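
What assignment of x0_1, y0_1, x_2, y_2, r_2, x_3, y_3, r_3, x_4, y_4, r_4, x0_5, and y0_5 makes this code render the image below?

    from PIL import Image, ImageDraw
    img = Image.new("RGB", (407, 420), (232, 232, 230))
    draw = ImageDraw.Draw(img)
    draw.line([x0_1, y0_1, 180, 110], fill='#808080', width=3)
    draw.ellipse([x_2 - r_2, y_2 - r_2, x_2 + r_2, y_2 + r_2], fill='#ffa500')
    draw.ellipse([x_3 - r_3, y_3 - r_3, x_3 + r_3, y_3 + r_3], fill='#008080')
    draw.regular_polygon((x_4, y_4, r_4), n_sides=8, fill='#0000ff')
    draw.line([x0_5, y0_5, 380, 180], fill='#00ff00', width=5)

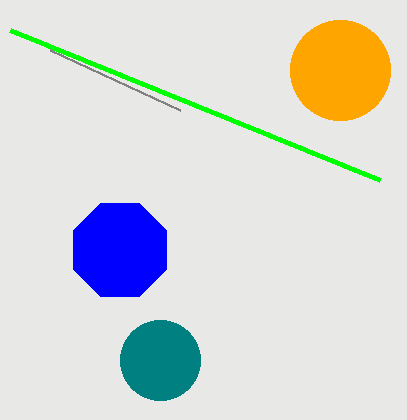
x0_1 = 50; y0_1 = 50; x_2 = 340; y_2 = 70; r_2 = 50; x_3 = 160; y_3 = 360; r_3 = 40; x_4 = 120; y_4 = 250; r_4 = 50; x0_5 = 10; y0_5 = 30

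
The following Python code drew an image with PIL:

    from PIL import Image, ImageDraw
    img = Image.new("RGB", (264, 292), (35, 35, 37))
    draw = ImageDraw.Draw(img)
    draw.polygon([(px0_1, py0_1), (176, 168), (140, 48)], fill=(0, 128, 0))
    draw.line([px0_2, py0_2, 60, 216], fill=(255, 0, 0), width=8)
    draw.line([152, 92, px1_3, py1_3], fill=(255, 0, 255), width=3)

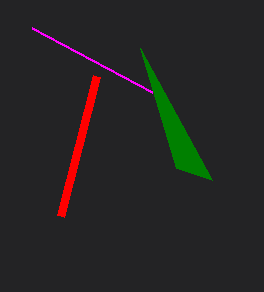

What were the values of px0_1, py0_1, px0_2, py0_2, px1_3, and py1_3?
px0_1 = 212; py0_1 = 180; px0_2 = 96; py0_2 = 76; px1_3 = 32; py1_3 = 28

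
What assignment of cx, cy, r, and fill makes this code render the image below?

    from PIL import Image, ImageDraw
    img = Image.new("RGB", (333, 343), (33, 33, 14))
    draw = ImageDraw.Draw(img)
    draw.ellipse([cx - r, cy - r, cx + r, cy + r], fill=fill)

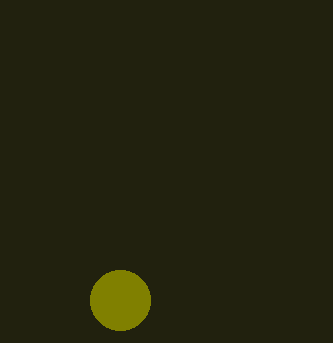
cx = 120; cy = 300; r = 30; fill = 'olive'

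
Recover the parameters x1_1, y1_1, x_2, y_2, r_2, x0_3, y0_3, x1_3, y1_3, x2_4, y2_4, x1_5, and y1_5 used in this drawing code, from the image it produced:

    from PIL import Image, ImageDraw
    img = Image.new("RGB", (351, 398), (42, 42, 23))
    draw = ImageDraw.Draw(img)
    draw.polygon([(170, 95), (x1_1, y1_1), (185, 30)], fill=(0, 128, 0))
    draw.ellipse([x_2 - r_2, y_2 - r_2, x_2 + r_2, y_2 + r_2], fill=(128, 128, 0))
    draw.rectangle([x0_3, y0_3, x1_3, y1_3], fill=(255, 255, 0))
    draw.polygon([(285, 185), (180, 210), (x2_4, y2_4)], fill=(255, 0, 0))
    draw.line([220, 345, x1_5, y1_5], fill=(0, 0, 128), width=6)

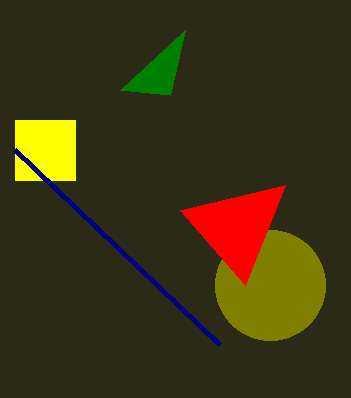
x1_1 = 120; y1_1 = 90; x_2 = 270; y_2 = 285; r_2 = 55; x0_3 = 15; y0_3 = 120; x1_3 = 75; y1_3 = 180; x2_4 = 245; y2_4 = 285; x1_5 = 15; y1_5 = 150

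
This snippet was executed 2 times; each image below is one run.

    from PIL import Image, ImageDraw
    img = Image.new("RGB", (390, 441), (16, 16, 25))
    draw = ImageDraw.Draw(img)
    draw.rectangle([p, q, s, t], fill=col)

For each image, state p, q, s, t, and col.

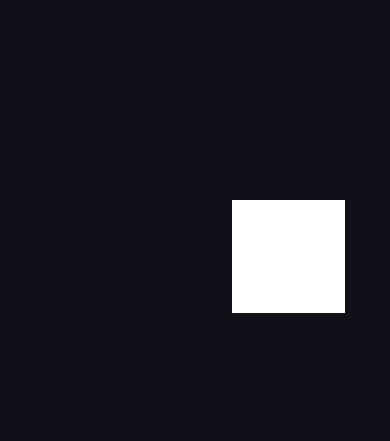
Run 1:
p = 232
q = 200
s = 344
t = 312
col = 'white'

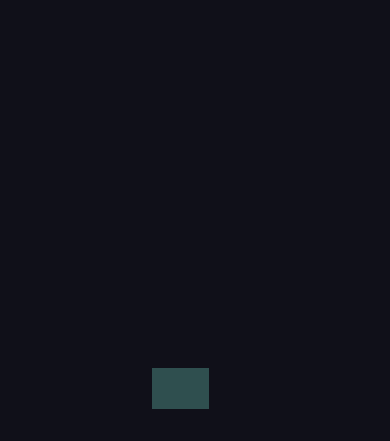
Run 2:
p = 152, q = 368, s = 208, t = 408, col = 'darkslategray'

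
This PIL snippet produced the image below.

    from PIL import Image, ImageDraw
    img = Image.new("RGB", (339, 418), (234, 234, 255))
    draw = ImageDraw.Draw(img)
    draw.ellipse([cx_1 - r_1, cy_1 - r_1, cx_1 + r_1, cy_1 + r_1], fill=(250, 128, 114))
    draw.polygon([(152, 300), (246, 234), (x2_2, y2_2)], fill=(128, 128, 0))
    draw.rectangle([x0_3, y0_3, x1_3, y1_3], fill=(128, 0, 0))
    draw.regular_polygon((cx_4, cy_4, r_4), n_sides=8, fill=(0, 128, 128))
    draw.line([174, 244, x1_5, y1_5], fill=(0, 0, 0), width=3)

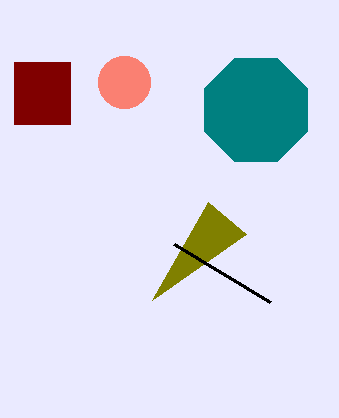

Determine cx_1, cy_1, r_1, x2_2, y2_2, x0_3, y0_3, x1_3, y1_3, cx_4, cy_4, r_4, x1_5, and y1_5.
cx_1 = 124; cy_1 = 82; r_1 = 26; x2_2 = 208; y2_2 = 202; x0_3 = 14; y0_3 = 62; x1_3 = 70; y1_3 = 124; cx_4 = 256; cy_4 = 110; r_4 = 56; x1_5 = 270; y1_5 = 302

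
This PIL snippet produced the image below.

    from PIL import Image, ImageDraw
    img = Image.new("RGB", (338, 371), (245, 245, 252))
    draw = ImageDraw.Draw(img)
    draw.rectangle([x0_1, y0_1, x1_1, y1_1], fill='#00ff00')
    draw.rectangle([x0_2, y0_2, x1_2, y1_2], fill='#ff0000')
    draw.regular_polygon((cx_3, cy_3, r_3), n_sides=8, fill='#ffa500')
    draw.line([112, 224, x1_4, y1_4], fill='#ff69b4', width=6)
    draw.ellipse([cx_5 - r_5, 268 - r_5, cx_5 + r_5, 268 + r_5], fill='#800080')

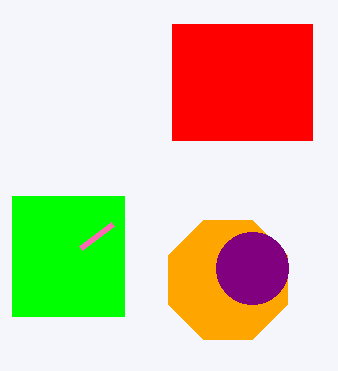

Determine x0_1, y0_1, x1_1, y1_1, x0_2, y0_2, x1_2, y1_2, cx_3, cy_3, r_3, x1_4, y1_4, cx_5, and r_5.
x0_1 = 12, y0_1 = 196, x1_1 = 124, y1_1 = 316, x0_2 = 172, y0_2 = 24, x1_2 = 312, y1_2 = 140, cx_3 = 228, cy_3 = 280, r_3 = 64, x1_4 = 80, y1_4 = 248, cx_5 = 252, r_5 = 36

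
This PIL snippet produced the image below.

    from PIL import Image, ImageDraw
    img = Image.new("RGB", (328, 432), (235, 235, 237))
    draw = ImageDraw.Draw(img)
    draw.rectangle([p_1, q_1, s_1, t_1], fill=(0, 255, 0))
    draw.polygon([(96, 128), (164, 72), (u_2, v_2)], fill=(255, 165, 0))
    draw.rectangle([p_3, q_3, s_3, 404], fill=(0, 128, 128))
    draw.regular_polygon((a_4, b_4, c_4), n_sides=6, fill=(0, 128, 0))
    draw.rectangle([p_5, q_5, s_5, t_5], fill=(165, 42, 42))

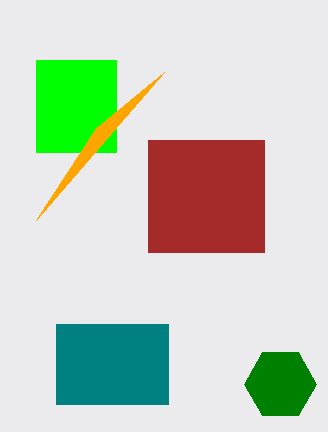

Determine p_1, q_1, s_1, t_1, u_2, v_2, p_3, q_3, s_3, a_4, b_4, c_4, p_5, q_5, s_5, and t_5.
p_1 = 36, q_1 = 60, s_1 = 116, t_1 = 152, u_2 = 36, v_2 = 220, p_3 = 56, q_3 = 324, s_3 = 168, a_4 = 280, b_4 = 384, c_4 = 36, p_5 = 148, q_5 = 140, s_5 = 264, t_5 = 252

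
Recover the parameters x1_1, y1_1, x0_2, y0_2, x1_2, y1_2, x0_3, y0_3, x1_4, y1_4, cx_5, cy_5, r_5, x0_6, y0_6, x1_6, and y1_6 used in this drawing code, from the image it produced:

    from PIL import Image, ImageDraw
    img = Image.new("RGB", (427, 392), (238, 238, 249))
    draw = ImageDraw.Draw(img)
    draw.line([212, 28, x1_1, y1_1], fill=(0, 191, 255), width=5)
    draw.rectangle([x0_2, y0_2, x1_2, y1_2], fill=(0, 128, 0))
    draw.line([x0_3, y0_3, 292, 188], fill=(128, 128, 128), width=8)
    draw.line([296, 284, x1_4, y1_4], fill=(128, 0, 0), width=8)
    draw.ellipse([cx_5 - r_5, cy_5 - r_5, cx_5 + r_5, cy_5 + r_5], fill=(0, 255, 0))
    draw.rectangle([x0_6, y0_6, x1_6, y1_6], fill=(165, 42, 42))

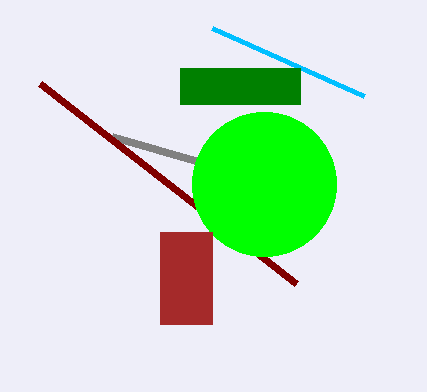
x1_1 = 364; y1_1 = 96; x0_2 = 180; y0_2 = 68; x1_2 = 300; y1_2 = 104; x0_3 = 112; y0_3 = 136; x1_4 = 40; y1_4 = 84; cx_5 = 264; cy_5 = 184; r_5 = 72; x0_6 = 160; y0_6 = 232; x1_6 = 212; y1_6 = 324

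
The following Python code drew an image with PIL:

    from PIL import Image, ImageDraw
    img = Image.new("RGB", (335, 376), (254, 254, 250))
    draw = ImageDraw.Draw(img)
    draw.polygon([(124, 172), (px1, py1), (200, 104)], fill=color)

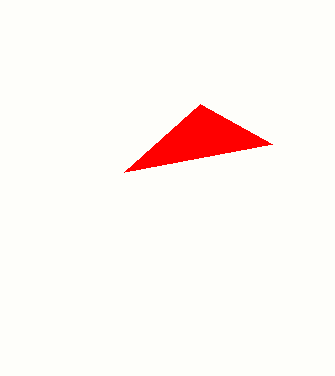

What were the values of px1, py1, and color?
px1 = 272
py1 = 144
color = 'red'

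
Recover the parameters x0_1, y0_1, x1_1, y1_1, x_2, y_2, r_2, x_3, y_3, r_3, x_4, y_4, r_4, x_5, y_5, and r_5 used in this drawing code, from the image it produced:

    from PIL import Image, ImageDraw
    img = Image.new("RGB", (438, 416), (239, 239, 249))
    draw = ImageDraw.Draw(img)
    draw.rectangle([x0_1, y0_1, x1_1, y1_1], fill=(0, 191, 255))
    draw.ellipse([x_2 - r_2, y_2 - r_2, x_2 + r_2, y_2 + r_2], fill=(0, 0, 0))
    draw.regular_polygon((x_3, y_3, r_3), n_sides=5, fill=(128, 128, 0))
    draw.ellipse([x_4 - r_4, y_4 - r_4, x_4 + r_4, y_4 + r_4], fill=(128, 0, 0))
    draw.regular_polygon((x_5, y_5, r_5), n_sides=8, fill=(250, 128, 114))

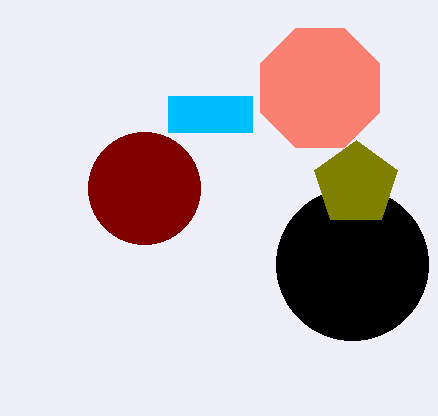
x0_1 = 168, y0_1 = 96, x1_1 = 252, y1_1 = 132, x_2 = 352, y_2 = 264, r_2 = 76, x_3 = 356, y_3 = 184, r_3 = 44, x_4 = 144, y_4 = 188, r_4 = 56, x_5 = 320, y_5 = 88, r_5 = 64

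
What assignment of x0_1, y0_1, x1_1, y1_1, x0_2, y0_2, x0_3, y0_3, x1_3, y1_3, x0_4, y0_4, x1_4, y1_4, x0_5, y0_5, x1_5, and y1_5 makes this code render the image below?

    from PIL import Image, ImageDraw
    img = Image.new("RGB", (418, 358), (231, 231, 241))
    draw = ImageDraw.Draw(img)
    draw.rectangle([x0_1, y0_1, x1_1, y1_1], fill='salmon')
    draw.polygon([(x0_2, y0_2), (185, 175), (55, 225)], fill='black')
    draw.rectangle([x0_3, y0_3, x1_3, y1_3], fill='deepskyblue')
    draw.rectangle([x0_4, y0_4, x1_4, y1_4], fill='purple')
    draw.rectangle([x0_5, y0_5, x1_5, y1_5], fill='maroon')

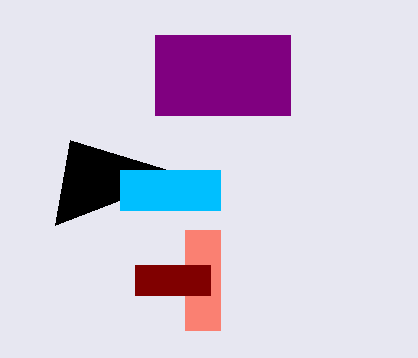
x0_1 = 185, y0_1 = 230, x1_1 = 220, y1_1 = 330, x0_2 = 70, y0_2 = 140, x0_3 = 120, y0_3 = 170, x1_3 = 220, y1_3 = 210, x0_4 = 155, y0_4 = 35, x1_4 = 290, y1_4 = 115, x0_5 = 135, y0_5 = 265, x1_5 = 210, y1_5 = 295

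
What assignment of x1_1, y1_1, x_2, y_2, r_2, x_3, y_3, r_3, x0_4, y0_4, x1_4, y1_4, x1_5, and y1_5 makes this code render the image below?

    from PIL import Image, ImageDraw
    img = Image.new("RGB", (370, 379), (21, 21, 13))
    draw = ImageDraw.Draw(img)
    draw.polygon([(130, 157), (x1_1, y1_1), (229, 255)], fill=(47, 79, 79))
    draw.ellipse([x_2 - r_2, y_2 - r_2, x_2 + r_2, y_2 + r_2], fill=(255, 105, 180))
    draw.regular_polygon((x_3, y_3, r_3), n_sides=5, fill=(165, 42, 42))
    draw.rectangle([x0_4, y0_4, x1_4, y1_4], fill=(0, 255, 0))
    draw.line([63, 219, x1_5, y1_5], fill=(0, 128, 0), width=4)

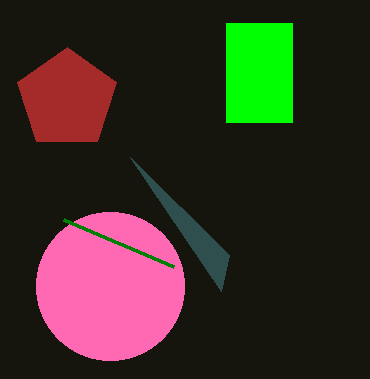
x1_1 = 221; y1_1 = 291; x_2 = 110; y_2 = 286; r_2 = 74; x_3 = 67; y_3 = 99; r_3 = 52; x0_4 = 226; y0_4 = 23; x1_4 = 292; y1_4 = 122; x1_5 = 173; y1_5 = 266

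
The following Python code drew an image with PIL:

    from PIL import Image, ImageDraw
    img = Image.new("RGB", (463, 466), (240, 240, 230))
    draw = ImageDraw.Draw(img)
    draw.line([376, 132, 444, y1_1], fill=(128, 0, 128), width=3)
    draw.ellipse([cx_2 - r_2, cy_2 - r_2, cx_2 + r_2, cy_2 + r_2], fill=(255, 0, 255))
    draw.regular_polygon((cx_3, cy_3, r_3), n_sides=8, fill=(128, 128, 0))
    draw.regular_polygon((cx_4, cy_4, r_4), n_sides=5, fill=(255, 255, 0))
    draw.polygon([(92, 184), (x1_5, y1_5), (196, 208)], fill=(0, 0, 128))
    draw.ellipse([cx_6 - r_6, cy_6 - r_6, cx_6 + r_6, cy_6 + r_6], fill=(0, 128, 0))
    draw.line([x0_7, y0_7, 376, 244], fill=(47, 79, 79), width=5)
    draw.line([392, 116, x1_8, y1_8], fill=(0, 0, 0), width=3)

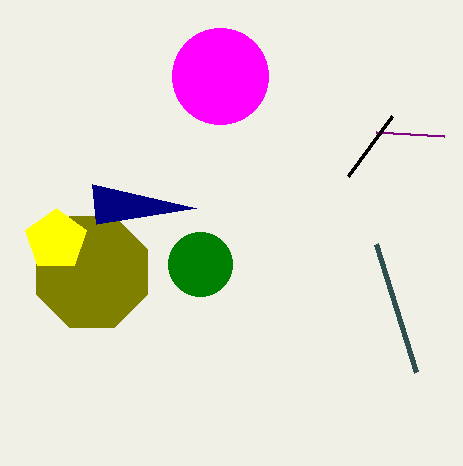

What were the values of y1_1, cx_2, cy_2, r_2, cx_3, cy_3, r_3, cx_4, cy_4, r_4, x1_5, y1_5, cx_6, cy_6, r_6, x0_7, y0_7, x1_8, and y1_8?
y1_1 = 136; cx_2 = 220; cy_2 = 76; r_2 = 48; cx_3 = 92; cy_3 = 272; r_3 = 60; cx_4 = 56; cy_4 = 240; r_4 = 32; x1_5 = 96; y1_5 = 224; cx_6 = 200; cy_6 = 264; r_6 = 32; x0_7 = 416; y0_7 = 372; x1_8 = 348; y1_8 = 176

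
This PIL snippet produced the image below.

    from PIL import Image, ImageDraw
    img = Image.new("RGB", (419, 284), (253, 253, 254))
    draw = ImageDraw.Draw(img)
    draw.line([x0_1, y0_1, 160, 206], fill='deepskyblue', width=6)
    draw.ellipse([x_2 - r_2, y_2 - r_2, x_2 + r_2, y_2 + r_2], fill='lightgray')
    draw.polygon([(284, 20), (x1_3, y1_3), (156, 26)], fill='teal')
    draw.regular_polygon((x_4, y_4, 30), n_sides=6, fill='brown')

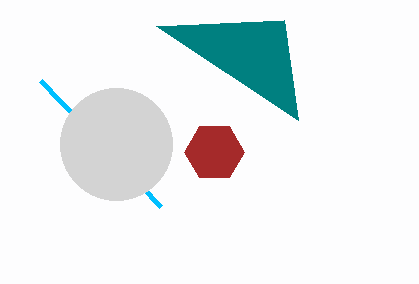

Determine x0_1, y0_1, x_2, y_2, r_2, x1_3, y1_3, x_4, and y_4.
x0_1 = 40, y0_1 = 80, x_2 = 116, y_2 = 144, r_2 = 56, x1_3 = 298, y1_3 = 120, x_4 = 214, y_4 = 152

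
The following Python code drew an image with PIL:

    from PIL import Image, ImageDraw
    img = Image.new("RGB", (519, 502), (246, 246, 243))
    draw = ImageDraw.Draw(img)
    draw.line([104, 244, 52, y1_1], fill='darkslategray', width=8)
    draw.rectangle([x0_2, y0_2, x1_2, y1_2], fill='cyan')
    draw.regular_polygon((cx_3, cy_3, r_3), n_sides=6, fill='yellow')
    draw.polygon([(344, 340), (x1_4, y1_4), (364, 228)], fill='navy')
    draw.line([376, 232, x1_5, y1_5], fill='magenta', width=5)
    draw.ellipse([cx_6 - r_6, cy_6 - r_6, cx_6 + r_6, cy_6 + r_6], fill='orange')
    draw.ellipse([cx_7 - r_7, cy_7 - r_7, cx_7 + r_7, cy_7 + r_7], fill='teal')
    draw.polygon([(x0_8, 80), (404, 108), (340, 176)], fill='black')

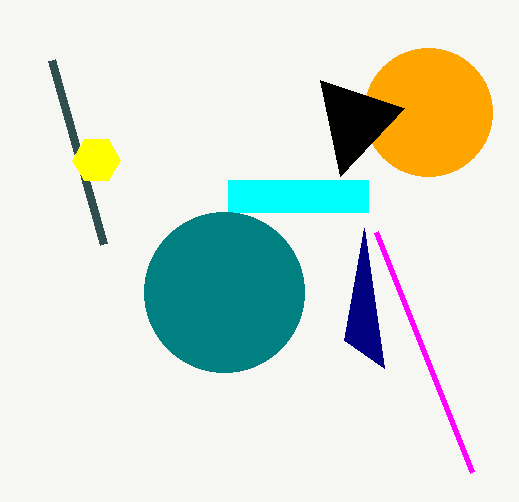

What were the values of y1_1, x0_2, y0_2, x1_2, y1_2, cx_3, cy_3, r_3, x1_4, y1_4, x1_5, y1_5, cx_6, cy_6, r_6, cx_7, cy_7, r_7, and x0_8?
y1_1 = 60, x0_2 = 228, y0_2 = 180, x1_2 = 368, y1_2 = 212, cx_3 = 96, cy_3 = 160, r_3 = 24, x1_4 = 384, y1_4 = 368, x1_5 = 472, y1_5 = 472, cx_6 = 428, cy_6 = 112, r_6 = 64, cx_7 = 224, cy_7 = 292, r_7 = 80, x0_8 = 320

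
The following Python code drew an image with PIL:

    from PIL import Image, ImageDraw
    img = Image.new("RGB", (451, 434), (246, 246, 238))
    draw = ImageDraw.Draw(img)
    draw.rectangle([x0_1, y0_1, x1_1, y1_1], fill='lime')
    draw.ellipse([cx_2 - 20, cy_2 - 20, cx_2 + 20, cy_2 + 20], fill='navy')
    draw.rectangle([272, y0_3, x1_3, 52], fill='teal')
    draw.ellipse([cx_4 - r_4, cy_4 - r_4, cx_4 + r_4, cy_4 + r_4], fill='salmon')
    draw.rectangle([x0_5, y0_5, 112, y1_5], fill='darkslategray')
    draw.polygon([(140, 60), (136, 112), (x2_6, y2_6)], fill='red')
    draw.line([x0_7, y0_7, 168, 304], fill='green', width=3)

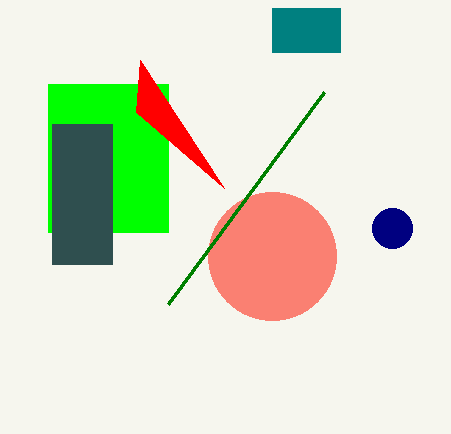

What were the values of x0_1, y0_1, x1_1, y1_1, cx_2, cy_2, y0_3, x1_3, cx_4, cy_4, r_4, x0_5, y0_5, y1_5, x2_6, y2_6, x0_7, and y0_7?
x0_1 = 48, y0_1 = 84, x1_1 = 168, y1_1 = 232, cx_2 = 392, cy_2 = 228, y0_3 = 8, x1_3 = 340, cx_4 = 272, cy_4 = 256, r_4 = 64, x0_5 = 52, y0_5 = 124, y1_5 = 264, x2_6 = 224, y2_6 = 188, x0_7 = 324, y0_7 = 92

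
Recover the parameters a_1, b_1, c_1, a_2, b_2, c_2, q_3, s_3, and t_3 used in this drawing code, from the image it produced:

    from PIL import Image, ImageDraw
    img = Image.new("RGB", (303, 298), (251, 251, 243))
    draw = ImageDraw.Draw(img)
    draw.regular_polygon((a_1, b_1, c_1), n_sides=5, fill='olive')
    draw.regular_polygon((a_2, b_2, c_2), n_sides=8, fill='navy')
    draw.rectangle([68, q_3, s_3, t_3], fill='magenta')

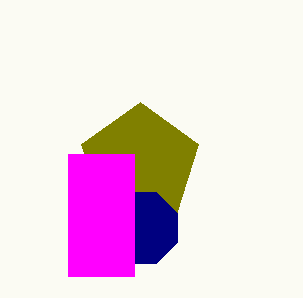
a_1 = 140, b_1 = 164, c_1 = 62, a_2 = 142, b_2 = 228, c_2 = 38, q_3 = 154, s_3 = 134, t_3 = 276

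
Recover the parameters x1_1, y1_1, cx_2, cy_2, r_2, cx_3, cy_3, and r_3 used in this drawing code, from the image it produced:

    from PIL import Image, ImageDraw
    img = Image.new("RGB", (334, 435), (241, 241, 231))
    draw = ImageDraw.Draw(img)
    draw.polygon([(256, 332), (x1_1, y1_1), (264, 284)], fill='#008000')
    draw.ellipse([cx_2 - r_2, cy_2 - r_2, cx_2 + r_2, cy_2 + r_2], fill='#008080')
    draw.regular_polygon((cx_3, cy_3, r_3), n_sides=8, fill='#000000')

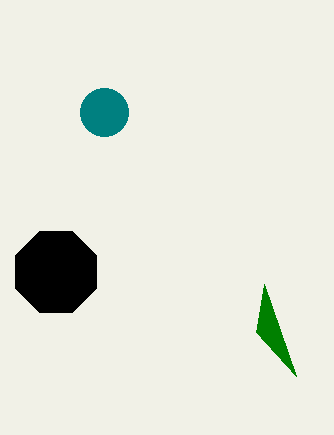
x1_1 = 296, y1_1 = 376, cx_2 = 104, cy_2 = 112, r_2 = 24, cx_3 = 56, cy_3 = 272, r_3 = 44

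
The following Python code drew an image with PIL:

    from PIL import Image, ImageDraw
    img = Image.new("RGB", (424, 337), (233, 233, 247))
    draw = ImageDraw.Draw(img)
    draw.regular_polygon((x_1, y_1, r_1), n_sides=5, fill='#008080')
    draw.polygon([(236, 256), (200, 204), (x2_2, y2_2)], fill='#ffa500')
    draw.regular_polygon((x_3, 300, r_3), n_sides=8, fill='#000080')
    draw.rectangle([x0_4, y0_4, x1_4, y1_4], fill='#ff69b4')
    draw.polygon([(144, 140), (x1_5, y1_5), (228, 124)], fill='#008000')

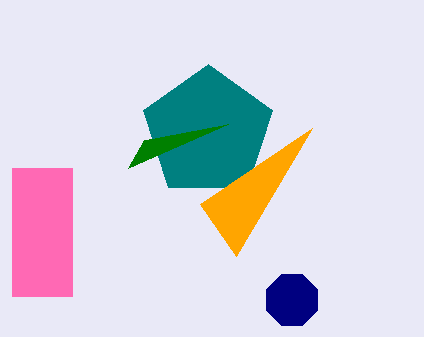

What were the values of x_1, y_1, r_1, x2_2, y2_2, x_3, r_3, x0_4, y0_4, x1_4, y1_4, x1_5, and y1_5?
x_1 = 208, y_1 = 132, r_1 = 68, x2_2 = 312, y2_2 = 128, x_3 = 292, r_3 = 28, x0_4 = 12, y0_4 = 168, x1_4 = 72, y1_4 = 296, x1_5 = 128, y1_5 = 168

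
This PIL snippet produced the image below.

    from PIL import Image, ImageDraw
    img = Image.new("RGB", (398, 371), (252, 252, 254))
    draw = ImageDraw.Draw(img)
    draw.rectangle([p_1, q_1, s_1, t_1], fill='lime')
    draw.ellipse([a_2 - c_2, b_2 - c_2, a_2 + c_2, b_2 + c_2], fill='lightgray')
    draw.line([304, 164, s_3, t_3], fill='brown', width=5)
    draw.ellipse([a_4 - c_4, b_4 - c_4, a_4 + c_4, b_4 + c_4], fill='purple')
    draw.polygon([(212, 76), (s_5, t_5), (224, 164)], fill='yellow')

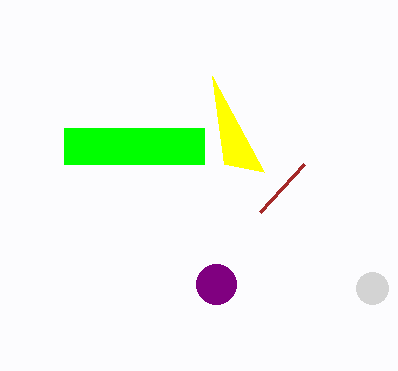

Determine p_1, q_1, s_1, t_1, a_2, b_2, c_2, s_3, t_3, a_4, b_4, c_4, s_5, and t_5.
p_1 = 64
q_1 = 128
s_1 = 204
t_1 = 164
a_2 = 372
b_2 = 288
c_2 = 16
s_3 = 260
t_3 = 212
a_4 = 216
b_4 = 284
c_4 = 20
s_5 = 264
t_5 = 172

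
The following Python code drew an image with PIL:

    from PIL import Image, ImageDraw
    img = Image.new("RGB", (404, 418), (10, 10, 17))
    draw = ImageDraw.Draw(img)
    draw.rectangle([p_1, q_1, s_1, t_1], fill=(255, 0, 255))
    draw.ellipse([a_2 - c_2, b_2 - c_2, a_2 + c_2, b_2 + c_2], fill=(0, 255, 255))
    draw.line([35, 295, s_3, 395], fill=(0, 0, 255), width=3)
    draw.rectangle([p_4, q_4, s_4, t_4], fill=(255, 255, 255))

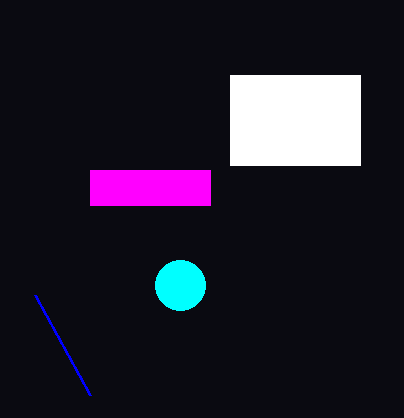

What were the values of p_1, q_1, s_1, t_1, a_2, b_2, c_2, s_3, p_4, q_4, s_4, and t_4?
p_1 = 90; q_1 = 170; s_1 = 210; t_1 = 205; a_2 = 180; b_2 = 285; c_2 = 25; s_3 = 90; p_4 = 230; q_4 = 75; s_4 = 360; t_4 = 165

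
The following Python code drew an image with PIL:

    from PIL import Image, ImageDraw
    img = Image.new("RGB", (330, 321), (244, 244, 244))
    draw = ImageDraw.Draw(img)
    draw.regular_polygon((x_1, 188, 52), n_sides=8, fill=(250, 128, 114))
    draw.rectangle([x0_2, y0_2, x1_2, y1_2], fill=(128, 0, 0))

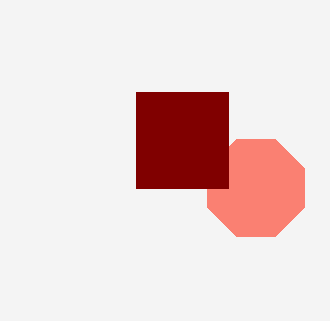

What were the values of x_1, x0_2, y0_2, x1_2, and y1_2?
x_1 = 256, x0_2 = 136, y0_2 = 92, x1_2 = 228, y1_2 = 188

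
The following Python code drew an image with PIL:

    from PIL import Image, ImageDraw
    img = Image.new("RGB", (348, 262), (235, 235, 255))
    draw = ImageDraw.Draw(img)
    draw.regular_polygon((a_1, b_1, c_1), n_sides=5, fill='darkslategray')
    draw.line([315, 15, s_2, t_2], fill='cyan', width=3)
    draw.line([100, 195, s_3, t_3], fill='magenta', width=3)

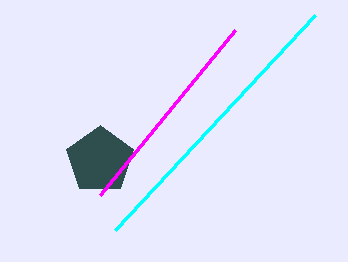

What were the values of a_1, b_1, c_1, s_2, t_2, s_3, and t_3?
a_1 = 100
b_1 = 160
c_1 = 35
s_2 = 115
t_2 = 230
s_3 = 235
t_3 = 30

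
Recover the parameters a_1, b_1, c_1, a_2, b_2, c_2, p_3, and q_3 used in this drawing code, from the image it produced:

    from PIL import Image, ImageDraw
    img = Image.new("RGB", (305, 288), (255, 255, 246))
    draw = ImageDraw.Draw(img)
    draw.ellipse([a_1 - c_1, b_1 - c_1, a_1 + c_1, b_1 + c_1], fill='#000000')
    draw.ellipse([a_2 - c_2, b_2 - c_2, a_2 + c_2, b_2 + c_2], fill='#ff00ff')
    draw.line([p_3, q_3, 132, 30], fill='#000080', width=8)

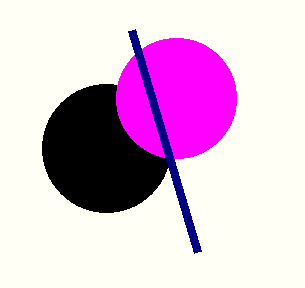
a_1 = 106, b_1 = 148, c_1 = 64, a_2 = 176, b_2 = 98, c_2 = 60, p_3 = 198, q_3 = 252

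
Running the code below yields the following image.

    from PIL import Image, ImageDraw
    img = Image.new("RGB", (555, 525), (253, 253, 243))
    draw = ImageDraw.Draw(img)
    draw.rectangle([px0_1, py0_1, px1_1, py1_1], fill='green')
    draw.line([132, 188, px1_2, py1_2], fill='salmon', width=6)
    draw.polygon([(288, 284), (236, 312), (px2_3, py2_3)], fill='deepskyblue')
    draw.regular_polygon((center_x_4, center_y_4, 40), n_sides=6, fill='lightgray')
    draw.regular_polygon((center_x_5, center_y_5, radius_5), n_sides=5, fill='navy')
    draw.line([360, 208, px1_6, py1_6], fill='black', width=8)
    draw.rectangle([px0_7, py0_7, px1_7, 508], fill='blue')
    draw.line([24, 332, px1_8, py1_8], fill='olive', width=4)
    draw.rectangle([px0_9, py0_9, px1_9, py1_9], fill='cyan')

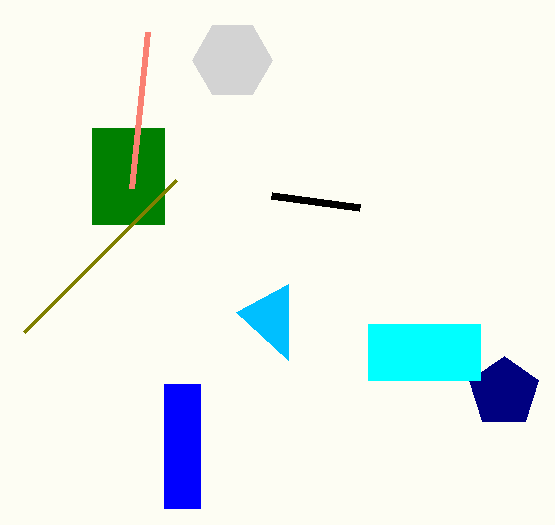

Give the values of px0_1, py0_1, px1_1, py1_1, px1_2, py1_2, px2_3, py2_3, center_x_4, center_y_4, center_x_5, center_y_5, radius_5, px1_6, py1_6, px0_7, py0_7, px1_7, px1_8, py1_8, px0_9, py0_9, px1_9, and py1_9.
px0_1 = 92; py0_1 = 128; px1_1 = 164; py1_1 = 224; px1_2 = 148; py1_2 = 32; px2_3 = 288; py2_3 = 360; center_x_4 = 232; center_y_4 = 60; center_x_5 = 504; center_y_5 = 392; radius_5 = 36; px1_6 = 272; py1_6 = 196; px0_7 = 164; py0_7 = 384; px1_7 = 200; px1_8 = 176; py1_8 = 180; px0_9 = 368; py0_9 = 324; px1_9 = 480; py1_9 = 380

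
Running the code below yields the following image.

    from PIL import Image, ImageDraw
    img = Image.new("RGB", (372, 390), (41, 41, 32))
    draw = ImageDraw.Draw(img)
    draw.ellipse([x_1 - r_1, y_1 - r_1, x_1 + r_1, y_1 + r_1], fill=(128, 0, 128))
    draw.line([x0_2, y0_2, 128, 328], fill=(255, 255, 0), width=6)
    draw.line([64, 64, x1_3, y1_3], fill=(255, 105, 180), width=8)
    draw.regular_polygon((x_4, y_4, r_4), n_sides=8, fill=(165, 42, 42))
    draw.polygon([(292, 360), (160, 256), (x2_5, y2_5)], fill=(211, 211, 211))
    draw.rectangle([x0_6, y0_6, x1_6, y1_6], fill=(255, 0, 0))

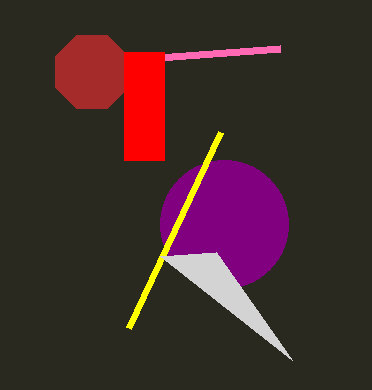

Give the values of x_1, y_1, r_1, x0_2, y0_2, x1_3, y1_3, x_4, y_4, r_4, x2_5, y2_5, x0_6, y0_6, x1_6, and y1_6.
x_1 = 224, y_1 = 224, r_1 = 64, x0_2 = 220, y0_2 = 132, x1_3 = 280, y1_3 = 48, x_4 = 92, y_4 = 72, r_4 = 40, x2_5 = 216, y2_5 = 252, x0_6 = 124, y0_6 = 52, x1_6 = 164, y1_6 = 160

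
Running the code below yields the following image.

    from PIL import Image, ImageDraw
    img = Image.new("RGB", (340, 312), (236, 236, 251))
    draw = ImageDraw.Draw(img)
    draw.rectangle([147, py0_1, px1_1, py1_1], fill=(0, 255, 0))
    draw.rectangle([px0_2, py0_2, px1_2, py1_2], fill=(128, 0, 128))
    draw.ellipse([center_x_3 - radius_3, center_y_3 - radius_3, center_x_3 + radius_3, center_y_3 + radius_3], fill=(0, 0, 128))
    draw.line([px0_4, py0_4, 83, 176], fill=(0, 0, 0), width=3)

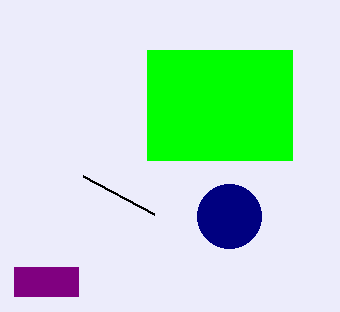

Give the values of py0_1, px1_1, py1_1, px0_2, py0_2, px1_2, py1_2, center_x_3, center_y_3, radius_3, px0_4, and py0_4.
py0_1 = 50
px1_1 = 292
py1_1 = 160
px0_2 = 14
py0_2 = 267
px1_2 = 78
py1_2 = 296
center_x_3 = 229
center_y_3 = 216
radius_3 = 32
px0_4 = 154
py0_4 = 214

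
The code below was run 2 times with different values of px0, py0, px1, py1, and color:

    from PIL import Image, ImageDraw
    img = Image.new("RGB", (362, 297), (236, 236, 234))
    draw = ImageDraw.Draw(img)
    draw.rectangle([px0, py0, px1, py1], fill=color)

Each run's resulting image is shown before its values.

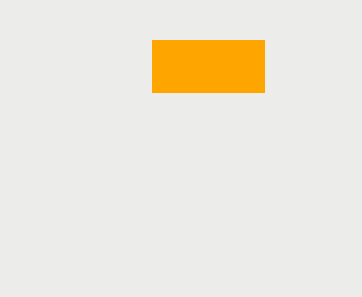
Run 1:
px0 = 152; py0 = 40; px1 = 264; py1 = 92; color = 'orange'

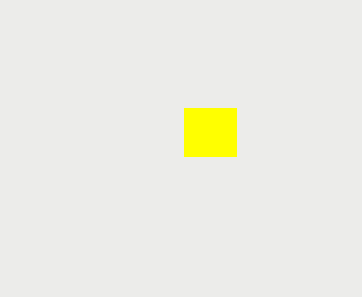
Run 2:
px0 = 184, py0 = 108, px1 = 236, py1 = 156, color = 'yellow'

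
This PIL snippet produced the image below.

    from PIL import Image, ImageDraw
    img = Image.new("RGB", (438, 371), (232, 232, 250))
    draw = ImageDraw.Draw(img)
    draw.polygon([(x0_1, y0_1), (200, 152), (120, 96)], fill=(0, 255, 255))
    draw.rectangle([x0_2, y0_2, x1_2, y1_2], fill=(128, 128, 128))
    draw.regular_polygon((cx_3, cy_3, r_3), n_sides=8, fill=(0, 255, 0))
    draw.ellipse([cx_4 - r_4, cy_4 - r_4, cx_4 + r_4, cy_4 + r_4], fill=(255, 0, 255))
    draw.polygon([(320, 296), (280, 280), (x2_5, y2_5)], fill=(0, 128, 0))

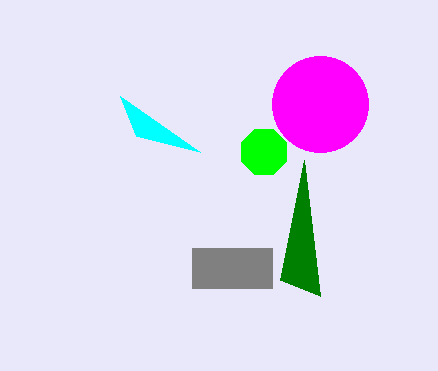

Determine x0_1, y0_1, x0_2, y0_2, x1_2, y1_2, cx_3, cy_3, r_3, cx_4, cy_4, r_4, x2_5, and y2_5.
x0_1 = 136
y0_1 = 136
x0_2 = 192
y0_2 = 248
x1_2 = 272
y1_2 = 288
cx_3 = 264
cy_3 = 152
r_3 = 24
cx_4 = 320
cy_4 = 104
r_4 = 48
x2_5 = 304
y2_5 = 160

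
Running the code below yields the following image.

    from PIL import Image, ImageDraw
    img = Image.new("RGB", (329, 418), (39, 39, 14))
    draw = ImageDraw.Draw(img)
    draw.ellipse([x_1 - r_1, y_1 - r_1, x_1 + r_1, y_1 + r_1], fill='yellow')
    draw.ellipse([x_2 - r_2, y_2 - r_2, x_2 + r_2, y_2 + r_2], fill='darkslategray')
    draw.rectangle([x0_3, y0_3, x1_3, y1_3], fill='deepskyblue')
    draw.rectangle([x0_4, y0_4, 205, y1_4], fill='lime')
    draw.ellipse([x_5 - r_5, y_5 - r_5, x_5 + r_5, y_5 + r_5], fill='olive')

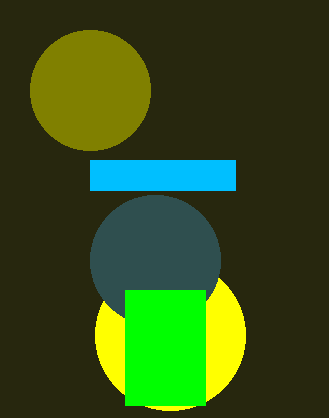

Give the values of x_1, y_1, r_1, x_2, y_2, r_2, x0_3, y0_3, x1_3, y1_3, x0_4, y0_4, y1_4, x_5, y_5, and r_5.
x_1 = 170
y_1 = 335
r_1 = 75
x_2 = 155
y_2 = 260
r_2 = 65
x0_3 = 90
y0_3 = 160
x1_3 = 235
y1_3 = 190
x0_4 = 125
y0_4 = 290
y1_4 = 405
x_5 = 90
y_5 = 90
r_5 = 60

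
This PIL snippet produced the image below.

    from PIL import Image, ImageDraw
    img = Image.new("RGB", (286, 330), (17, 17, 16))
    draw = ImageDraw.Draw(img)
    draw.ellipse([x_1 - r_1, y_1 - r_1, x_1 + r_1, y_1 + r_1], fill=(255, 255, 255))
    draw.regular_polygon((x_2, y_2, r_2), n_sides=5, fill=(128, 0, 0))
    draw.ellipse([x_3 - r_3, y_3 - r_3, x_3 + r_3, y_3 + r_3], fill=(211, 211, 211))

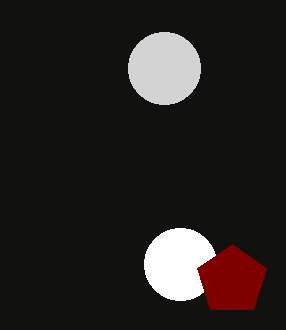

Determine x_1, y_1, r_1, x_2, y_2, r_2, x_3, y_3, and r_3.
x_1 = 180; y_1 = 264; r_1 = 36; x_2 = 232; y_2 = 280; r_2 = 36; x_3 = 164; y_3 = 68; r_3 = 36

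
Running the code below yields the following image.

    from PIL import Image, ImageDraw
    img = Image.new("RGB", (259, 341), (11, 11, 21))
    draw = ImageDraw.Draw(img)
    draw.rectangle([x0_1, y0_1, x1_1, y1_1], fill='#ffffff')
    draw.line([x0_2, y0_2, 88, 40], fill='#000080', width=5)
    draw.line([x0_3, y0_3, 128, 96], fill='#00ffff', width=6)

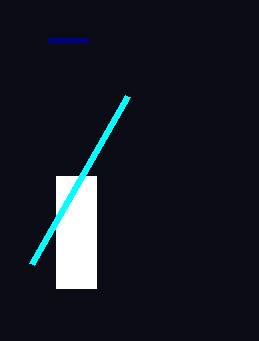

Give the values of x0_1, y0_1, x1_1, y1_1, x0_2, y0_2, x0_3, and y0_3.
x0_1 = 56; y0_1 = 176; x1_1 = 96; y1_1 = 288; x0_2 = 48; y0_2 = 40; x0_3 = 32; y0_3 = 264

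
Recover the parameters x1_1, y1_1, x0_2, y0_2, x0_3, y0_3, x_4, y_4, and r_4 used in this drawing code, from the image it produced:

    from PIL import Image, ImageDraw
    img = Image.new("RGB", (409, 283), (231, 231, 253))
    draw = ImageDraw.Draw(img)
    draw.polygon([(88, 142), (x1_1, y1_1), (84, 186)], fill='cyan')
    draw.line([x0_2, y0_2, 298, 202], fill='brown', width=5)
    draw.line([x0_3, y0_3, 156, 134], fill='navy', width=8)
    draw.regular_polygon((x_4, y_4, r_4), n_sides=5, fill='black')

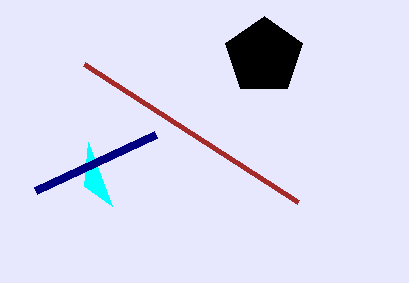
x1_1 = 112, y1_1 = 206, x0_2 = 84, y0_2 = 64, x0_3 = 36, y0_3 = 190, x_4 = 264, y_4 = 56, r_4 = 40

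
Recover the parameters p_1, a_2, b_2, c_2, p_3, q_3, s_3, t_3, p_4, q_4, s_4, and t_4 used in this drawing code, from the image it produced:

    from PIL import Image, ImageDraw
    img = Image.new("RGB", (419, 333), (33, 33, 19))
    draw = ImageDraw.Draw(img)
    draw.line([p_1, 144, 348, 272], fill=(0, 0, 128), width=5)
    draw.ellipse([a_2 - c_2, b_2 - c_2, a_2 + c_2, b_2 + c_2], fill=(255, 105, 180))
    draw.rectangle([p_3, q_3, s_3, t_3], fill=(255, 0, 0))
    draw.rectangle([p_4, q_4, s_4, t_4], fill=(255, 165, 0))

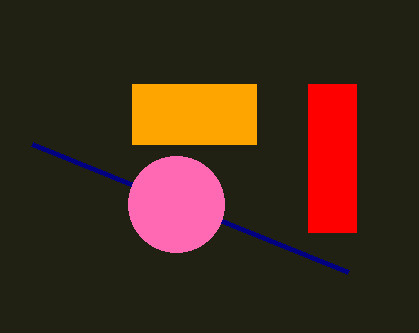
p_1 = 32, a_2 = 176, b_2 = 204, c_2 = 48, p_3 = 308, q_3 = 84, s_3 = 356, t_3 = 232, p_4 = 132, q_4 = 84, s_4 = 256, t_4 = 144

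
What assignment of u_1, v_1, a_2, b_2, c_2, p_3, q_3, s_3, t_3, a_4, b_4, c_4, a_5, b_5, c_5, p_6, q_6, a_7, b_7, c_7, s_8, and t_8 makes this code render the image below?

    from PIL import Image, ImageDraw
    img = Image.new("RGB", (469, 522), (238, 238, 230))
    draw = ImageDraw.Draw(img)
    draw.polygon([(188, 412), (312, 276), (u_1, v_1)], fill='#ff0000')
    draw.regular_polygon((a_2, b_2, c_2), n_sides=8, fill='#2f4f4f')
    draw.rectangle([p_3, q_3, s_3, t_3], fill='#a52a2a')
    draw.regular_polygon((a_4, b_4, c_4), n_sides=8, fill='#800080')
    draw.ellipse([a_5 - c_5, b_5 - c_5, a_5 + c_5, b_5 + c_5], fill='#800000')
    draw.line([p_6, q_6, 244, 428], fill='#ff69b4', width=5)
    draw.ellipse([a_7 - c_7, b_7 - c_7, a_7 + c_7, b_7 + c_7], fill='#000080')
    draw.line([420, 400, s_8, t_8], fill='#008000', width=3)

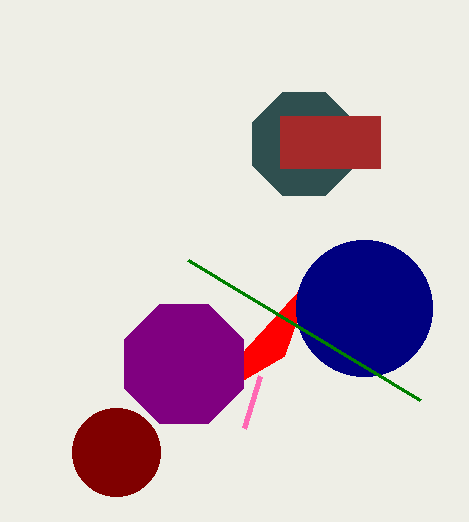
u_1 = 284; v_1 = 356; a_2 = 304; b_2 = 144; c_2 = 56; p_3 = 280; q_3 = 116; s_3 = 380; t_3 = 168; a_4 = 184; b_4 = 364; c_4 = 64; a_5 = 116; b_5 = 452; c_5 = 44; p_6 = 260; q_6 = 376; a_7 = 364; b_7 = 308; c_7 = 68; s_8 = 188; t_8 = 260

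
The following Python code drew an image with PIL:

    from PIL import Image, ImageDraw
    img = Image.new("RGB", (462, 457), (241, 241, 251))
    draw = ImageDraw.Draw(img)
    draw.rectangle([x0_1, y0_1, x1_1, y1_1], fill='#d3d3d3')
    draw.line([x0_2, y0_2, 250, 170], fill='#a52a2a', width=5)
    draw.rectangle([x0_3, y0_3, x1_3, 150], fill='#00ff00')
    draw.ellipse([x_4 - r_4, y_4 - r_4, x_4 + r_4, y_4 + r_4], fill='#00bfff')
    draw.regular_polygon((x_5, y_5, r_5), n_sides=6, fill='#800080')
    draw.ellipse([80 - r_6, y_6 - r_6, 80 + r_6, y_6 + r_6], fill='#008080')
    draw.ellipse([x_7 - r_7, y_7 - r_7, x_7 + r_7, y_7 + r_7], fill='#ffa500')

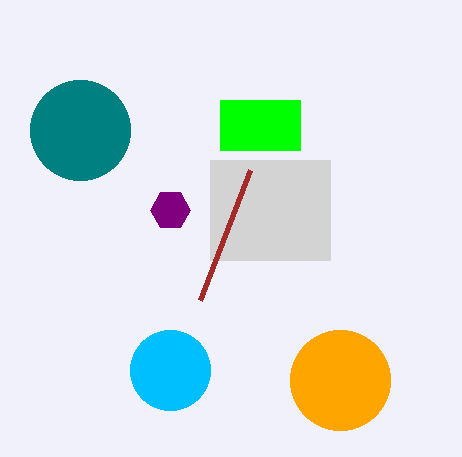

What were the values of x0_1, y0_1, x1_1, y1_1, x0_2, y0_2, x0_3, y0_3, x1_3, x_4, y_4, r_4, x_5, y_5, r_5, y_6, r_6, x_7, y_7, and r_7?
x0_1 = 210, y0_1 = 160, x1_1 = 330, y1_1 = 260, x0_2 = 200, y0_2 = 300, x0_3 = 220, y0_3 = 100, x1_3 = 300, x_4 = 170, y_4 = 370, r_4 = 40, x_5 = 170, y_5 = 210, r_5 = 20, y_6 = 130, r_6 = 50, x_7 = 340, y_7 = 380, r_7 = 50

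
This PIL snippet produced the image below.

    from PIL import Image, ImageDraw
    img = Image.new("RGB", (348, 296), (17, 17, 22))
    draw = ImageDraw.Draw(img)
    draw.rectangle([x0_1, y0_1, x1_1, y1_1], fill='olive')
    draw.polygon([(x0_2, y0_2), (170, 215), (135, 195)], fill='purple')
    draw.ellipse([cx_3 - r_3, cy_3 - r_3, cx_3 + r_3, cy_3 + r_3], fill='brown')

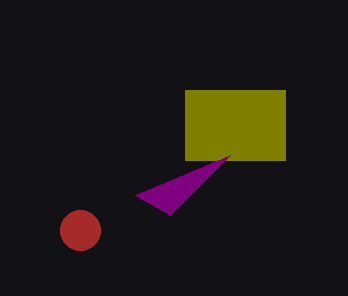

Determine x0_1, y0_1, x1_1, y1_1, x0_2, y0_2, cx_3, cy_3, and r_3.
x0_1 = 185; y0_1 = 90; x1_1 = 285; y1_1 = 160; x0_2 = 230; y0_2 = 155; cx_3 = 80; cy_3 = 230; r_3 = 20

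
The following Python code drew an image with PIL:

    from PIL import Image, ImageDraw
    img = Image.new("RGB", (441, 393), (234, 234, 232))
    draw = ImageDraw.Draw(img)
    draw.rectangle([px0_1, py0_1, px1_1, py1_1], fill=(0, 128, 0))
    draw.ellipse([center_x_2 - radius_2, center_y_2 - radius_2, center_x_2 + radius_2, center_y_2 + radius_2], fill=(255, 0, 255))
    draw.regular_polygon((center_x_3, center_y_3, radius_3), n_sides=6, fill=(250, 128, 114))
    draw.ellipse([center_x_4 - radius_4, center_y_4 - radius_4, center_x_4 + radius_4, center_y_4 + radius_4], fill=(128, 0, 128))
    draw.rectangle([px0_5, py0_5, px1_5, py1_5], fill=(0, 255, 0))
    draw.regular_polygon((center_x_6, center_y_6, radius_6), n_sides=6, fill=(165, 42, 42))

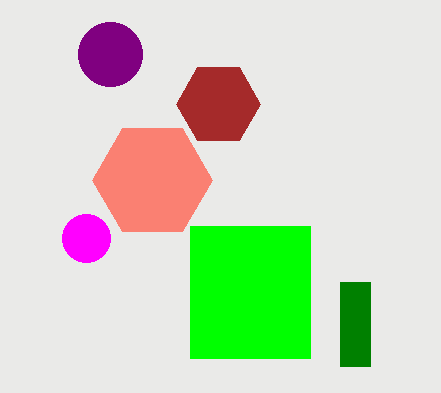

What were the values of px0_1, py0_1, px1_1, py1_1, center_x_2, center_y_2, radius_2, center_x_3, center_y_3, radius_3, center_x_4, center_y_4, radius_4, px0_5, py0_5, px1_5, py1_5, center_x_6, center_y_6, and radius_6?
px0_1 = 340, py0_1 = 282, px1_1 = 370, py1_1 = 366, center_x_2 = 86, center_y_2 = 238, radius_2 = 24, center_x_3 = 152, center_y_3 = 180, radius_3 = 60, center_x_4 = 110, center_y_4 = 54, radius_4 = 32, px0_5 = 190, py0_5 = 226, px1_5 = 310, py1_5 = 358, center_x_6 = 218, center_y_6 = 104, radius_6 = 42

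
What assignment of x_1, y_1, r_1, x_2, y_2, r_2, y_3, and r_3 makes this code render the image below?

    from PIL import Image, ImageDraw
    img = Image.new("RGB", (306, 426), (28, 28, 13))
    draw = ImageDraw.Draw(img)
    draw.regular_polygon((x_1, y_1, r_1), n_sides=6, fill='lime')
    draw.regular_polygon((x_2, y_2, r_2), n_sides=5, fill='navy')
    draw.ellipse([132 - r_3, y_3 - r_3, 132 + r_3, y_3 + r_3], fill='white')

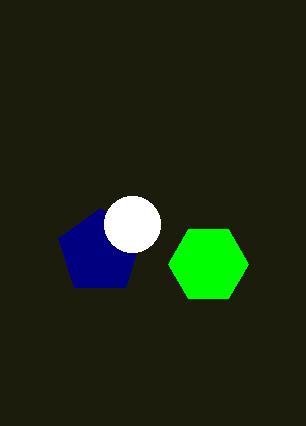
x_1 = 208
y_1 = 264
r_1 = 40
x_2 = 100
y_2 = 252
r_2 = 44
y_3 = 224
r_3 = 28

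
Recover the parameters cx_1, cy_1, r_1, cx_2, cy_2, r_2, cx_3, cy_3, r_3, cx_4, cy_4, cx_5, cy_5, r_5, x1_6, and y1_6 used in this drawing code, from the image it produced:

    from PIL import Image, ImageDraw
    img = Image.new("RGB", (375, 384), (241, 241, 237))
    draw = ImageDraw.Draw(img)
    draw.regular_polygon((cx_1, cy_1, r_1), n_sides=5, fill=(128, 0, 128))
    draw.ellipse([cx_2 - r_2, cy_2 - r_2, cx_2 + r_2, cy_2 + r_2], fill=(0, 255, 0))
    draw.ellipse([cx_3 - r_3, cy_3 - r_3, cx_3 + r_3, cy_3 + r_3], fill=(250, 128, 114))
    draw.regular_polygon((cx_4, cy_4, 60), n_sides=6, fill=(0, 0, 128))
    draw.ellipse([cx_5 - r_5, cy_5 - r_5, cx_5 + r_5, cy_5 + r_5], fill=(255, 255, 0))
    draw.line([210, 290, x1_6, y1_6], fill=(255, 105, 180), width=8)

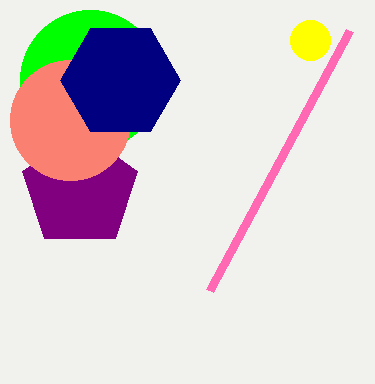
cx_1 = 80; cy_1 = 190; r_1 = 60; cx_2 = 90; cy_2 = 80; r_2 = 70; cx_3 = 70; cy_3 = 120; r_3 = 60; cx_4 = 120; cy_4 = 80; cx_5 = 310; cy_5 = 40; r_5 = 20; x1_6 = 350; y1_6 = 30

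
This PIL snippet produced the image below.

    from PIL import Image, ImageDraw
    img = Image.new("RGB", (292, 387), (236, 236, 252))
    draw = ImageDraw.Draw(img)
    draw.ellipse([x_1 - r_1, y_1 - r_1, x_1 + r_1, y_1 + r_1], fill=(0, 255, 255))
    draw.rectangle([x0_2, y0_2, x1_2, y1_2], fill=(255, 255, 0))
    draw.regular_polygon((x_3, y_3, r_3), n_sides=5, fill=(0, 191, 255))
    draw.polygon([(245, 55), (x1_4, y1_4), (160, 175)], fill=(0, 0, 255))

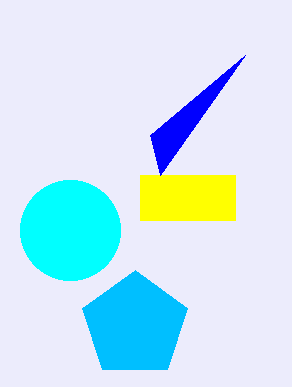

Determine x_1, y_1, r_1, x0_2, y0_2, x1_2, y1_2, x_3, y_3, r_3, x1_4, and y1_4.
x_1 = 70; y_1 = 230; r_1 = 50; x0_2 = 140; y0_2 = 175; x1_2 = 235; y1_2 = 220; x_3 = 135; y_3 = 325; r_3 = 55; x1_4 = 150; y1_4 = 135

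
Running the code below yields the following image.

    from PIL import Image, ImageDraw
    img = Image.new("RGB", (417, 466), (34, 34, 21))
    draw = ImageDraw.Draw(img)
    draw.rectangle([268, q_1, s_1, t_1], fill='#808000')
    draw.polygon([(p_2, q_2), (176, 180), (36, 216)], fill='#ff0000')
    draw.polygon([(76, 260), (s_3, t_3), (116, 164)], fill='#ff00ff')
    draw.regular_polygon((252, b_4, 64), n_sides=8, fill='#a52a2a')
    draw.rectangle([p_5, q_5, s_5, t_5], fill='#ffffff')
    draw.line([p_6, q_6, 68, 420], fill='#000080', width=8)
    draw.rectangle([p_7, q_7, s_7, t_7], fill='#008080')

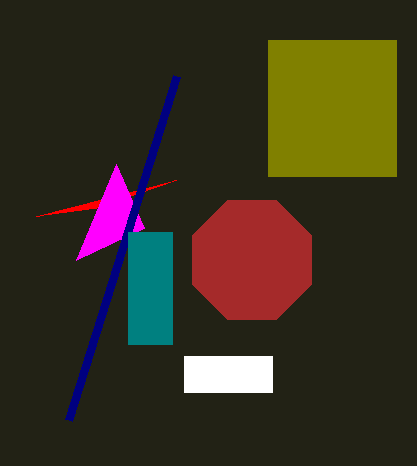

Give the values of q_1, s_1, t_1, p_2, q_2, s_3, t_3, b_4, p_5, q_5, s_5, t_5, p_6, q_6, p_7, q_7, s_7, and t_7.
q_1 = 40; s_1 = 396; t_1 = 176; p_2 = 96; q_2 = 208; s_3 = 144; t_3 = 228; b_4 = 260; p_5 = 184; q_5 = 356; s_5 = 272; t_5 = 392; p_6 = 176; q_6 = 76; p_7 = 128; q_7 = 232; s_7 = 172; t_7 = 344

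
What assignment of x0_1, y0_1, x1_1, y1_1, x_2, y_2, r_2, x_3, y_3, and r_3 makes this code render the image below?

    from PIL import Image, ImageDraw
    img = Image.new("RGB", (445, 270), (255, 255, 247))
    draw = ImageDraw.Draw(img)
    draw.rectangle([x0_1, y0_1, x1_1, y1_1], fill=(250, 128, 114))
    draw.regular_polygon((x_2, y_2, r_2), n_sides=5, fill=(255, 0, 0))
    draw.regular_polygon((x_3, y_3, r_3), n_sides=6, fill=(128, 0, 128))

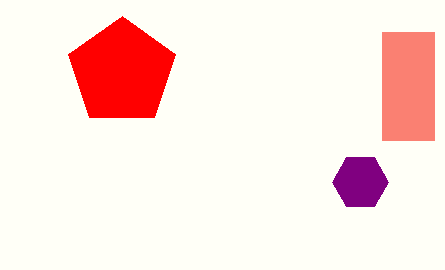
x0_1 = 382, y0_1 = 32, x1_1 = 434, y1_1 = 140, x_2 = 122, y_2 = 72, r_2 = 56, x_3 = 360, y_3 = 182, r_3 = 28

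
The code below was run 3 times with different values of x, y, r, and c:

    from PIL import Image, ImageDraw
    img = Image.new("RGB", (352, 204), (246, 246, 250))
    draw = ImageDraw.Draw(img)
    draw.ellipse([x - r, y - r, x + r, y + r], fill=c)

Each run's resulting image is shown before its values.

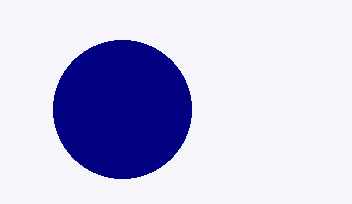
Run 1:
x = 122
y = 109
r = 69
c = 'navy'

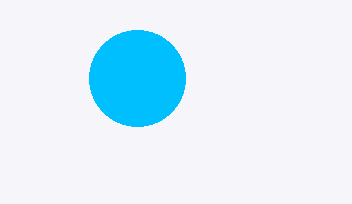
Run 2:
x = 137; y = 78; r = 48; c = 'deepskyblue'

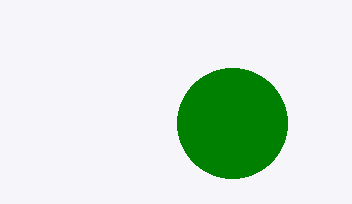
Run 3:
x = 232; y = 123; r = 55; c = 'green'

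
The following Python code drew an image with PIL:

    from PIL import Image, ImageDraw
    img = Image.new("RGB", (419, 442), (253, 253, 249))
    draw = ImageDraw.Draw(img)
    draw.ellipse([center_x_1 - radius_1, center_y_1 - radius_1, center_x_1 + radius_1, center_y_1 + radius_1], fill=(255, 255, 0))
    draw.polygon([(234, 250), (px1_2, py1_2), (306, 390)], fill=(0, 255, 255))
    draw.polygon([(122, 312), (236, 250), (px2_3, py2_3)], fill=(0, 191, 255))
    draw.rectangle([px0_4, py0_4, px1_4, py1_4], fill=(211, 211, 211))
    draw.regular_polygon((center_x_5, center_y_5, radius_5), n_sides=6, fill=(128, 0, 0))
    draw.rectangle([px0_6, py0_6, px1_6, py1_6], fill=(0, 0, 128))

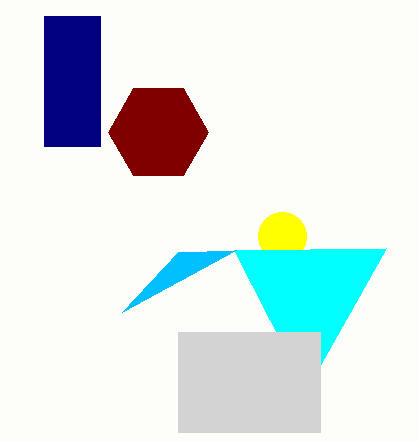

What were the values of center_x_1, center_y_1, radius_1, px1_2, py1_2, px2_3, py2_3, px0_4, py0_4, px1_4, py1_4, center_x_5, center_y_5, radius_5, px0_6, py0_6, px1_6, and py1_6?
center_x_1 = 282, center_y_1 = 236, radius_1 = 24, px1_2 = 386, py1_2 = 248, px2_3 = 178, py2_3 = 252, px0_4 = 178, py0_4 = 332, px1_4 = 320, py1_4 = 432, center_x_5 = 158, center_y_5 = 132, radius_5 = 50, px0_6 = 44, py0_6 = 16, px1_6 = 100, py1_6 = 146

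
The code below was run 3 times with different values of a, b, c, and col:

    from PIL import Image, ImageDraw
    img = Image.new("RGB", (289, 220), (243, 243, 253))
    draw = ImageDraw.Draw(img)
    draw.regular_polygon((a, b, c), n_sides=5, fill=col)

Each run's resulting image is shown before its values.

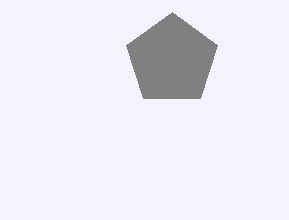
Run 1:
a = 172, b = 60, c = 48, col = 'gray'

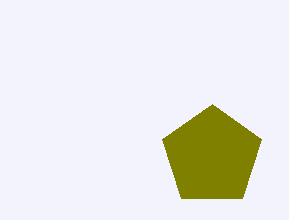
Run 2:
a = 212
b = 156
c = 52
col = 'olive'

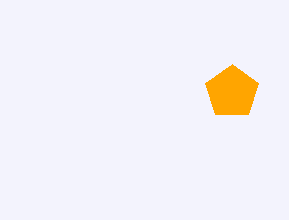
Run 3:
a = 232; b = 92; c = 28; col = 'orange'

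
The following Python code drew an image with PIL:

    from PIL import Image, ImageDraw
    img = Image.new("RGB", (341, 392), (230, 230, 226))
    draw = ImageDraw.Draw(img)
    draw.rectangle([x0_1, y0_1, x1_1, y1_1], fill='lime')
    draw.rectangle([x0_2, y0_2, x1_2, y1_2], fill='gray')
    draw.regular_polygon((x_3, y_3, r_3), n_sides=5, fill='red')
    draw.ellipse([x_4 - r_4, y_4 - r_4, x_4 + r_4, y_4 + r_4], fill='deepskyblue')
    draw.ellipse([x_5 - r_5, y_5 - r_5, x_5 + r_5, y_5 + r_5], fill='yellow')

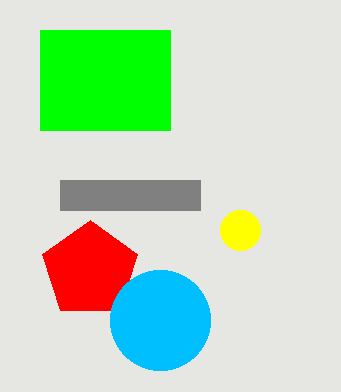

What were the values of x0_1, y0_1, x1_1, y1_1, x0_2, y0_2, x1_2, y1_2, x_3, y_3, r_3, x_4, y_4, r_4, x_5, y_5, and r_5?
x0_1 = 40; y0_1 = 30; x1_1 = 170; y1_1 = 130; x0_2 = 60; y0_2 = 180; x1_2 = 200; y1_2 = 210; x_3 = 90; y_3 = 270; r_3 = 50; x_4 = 160; y_4 = 320; r_4 = 50; x_5 = 240; y_5 = 230; r_5 = 20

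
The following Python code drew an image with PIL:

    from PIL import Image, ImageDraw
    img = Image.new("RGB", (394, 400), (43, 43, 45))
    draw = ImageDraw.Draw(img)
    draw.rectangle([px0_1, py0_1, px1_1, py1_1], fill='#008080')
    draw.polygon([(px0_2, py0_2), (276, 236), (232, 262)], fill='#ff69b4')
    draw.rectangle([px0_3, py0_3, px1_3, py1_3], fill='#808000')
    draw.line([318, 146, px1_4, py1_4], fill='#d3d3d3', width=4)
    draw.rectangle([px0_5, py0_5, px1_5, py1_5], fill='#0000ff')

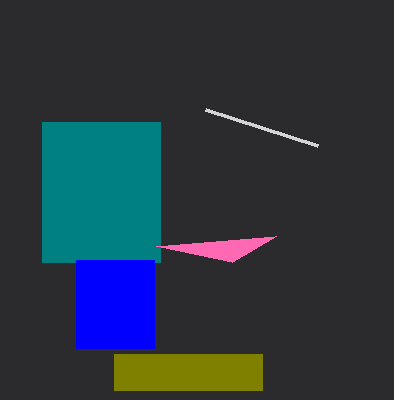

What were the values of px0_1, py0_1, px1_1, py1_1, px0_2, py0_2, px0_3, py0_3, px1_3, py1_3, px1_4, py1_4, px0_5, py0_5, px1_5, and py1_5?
px0_1 = 42
py0_1 = 122
px1_1 = 160
py1_1 = 262
px0_2 = 156
py0_2 = 246
px0_3 = 114
py0_3 = 354
px1_3 = 262
py1_3 = 390
px1_4 = 206
py1_4 = 110
px0_5 = 76
py0_5 = 260
px1_5 = 154
py1_5 = 348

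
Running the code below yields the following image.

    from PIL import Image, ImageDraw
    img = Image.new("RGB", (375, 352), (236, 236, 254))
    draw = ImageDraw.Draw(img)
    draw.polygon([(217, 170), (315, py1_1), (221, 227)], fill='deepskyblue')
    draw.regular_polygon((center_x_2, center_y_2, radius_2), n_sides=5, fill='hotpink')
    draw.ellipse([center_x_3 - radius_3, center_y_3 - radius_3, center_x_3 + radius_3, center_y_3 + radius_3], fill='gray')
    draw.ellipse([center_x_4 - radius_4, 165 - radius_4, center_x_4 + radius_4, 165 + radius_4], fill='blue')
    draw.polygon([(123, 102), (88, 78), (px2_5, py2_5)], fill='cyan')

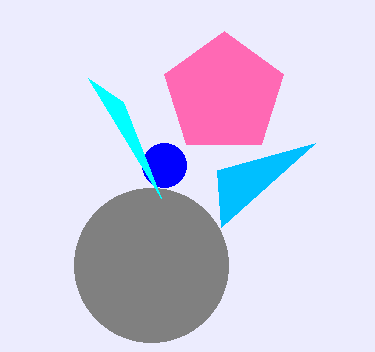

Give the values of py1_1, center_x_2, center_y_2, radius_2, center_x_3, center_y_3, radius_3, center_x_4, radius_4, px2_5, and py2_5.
py1_1 = 143, center_x_2 = 224, center_y_2 = 94, radius_2 = 63, center_x_3 = 151, center_y_3 = 265, radius_3 = 77, center_x_4 = 164, radius_4 = 22, px2_5 = 161, py2_5 = 198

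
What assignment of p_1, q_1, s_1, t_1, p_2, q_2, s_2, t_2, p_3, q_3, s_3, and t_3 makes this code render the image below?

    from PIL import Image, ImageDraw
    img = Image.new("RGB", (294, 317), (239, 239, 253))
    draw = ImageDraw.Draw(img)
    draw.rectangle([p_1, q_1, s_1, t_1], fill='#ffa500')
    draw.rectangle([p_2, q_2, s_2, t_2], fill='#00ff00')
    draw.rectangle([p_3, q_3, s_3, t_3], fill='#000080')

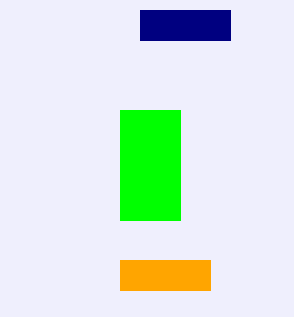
p_1 = 120
q_1 = 260
s_1 = 210
t_1 = 290
p_2 = 120
q_2 = 110
s_2 = 180
t_2 = 220
p_3 = 140
q_3 = 10
s_3 = 230
t_3 = 40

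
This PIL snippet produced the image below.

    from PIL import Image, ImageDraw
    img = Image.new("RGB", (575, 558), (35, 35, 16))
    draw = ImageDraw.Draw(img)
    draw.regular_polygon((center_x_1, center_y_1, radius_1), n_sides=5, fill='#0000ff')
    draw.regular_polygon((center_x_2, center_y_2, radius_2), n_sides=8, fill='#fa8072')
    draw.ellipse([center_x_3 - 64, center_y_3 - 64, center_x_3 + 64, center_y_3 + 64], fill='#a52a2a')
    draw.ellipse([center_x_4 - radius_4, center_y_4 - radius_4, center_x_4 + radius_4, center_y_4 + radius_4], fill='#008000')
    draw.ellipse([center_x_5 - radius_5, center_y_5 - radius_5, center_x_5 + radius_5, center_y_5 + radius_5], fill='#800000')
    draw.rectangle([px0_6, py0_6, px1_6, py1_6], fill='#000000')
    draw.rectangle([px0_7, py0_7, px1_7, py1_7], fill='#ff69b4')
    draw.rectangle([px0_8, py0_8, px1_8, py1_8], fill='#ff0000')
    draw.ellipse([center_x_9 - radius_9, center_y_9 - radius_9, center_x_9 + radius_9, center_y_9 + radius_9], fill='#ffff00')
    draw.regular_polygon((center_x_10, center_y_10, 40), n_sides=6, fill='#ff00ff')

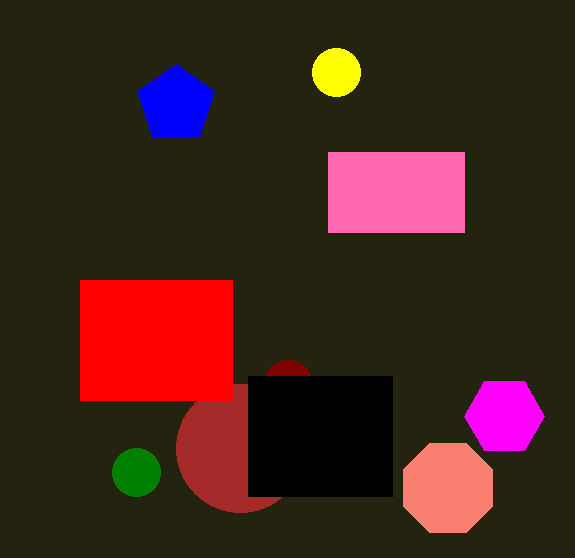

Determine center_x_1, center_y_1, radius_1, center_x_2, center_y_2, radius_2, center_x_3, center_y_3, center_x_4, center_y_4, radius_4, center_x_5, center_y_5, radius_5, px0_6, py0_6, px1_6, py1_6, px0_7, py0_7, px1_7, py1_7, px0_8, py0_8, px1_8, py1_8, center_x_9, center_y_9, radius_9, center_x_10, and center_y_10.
center_x_1 = 176
center_y_1 = 104
radius_1 = 40
center_x_2 = 448
center_y_2 = 488
radius_2 = 48
center_x_3 = 240
center_y_3 = 448
center_x_4 = 136
center_y_4 = 472
radius_4 = 24
center_x_5 = 288
center_y_5 = 384
radius_5 = 24
px0_6 = 248
py0_6 = 376
px1_6 = 392
py1_6 = 496
px0_7 = 328
py0_7 = 152
px1_7 = 464
py1_7 = 232
px0_8 = 80
py0_8 = 280
px1_8 = 232
py1_8 = 400
center_x_9 = 336
center_y_9 = 72
radius_9 = 24
center_x_10 = 504
center_y_10 = 416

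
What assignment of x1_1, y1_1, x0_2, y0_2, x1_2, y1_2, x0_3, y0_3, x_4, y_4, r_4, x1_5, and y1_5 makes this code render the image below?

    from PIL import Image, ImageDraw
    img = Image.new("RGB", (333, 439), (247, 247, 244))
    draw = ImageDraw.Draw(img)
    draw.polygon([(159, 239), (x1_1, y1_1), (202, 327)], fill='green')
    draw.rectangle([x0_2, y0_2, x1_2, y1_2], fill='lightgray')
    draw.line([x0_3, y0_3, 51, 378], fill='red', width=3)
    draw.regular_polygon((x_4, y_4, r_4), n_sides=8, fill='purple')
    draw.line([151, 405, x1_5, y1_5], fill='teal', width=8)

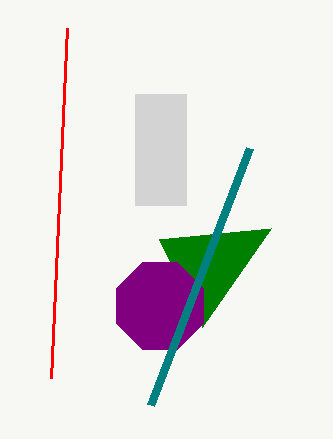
x1_1 = 271, y1_1 = 228, x0_2 = 135, y0_2 = 94, x1_2 = 186, y1_2 = 205, x0_3 = 67, y0_3 = 28, x_4 = 160, y_4 = 306, r_4 = 47, x1_5 = 250, y1_5 = 148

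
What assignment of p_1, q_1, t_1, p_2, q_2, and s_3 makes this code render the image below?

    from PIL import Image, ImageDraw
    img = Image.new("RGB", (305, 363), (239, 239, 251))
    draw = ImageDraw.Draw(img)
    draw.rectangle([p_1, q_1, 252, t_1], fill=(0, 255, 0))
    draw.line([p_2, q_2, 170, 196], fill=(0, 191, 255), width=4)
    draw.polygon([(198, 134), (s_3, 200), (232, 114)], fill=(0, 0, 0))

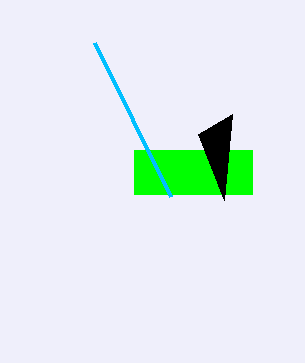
p_1 = 134, q_1 = 150, t_1 = 194, p_2 = 94, q_2 = 42, s_3 = 224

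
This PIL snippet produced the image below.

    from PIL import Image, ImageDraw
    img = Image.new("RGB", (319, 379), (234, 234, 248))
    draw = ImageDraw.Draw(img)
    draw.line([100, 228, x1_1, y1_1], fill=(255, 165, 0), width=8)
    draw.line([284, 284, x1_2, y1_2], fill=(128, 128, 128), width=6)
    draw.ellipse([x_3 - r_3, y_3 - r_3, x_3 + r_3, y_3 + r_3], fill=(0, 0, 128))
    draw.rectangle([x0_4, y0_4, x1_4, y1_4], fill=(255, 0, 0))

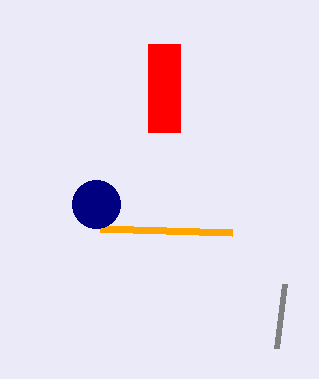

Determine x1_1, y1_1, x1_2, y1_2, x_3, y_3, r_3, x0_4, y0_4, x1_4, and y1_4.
x1_1 = 232; y1_1 = 232; x1_2 = 276; y1_2 = 348; x_3 = 96; y_3 = 204; r_3 = 24; x0_4 = 148; y0_4 = 44; x1_4 = 180; y1_4 = 132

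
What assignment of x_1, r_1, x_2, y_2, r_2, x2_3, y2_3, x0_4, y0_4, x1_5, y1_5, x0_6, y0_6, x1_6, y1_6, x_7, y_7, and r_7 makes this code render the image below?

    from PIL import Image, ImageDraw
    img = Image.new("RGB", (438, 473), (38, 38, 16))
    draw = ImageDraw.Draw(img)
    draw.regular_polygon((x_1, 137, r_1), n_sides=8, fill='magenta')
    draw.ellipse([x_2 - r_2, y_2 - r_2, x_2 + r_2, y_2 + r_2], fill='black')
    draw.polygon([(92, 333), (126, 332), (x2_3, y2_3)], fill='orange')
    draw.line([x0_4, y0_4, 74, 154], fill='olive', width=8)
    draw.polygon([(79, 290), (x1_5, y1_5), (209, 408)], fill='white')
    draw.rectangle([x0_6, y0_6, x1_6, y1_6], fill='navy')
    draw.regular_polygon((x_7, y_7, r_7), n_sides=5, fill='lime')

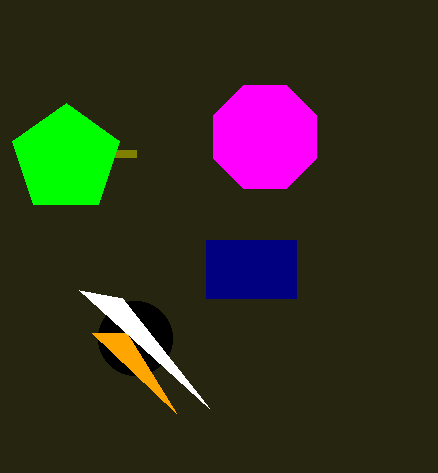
x_1 = 265; r_1 = 56; x_2 = 135; y_2 = 338; r_2 = 37; x2_3 = 176; y2_3 = 413; x0_4 = 136; y0_4 = 154; x1_5 = 122; y1_5 = 298; x0_6 = 206; y0_6 = 240; x1_6 = 296; y1_6 = 298; x_7 = 66; y_7 = 159; r_7 = 56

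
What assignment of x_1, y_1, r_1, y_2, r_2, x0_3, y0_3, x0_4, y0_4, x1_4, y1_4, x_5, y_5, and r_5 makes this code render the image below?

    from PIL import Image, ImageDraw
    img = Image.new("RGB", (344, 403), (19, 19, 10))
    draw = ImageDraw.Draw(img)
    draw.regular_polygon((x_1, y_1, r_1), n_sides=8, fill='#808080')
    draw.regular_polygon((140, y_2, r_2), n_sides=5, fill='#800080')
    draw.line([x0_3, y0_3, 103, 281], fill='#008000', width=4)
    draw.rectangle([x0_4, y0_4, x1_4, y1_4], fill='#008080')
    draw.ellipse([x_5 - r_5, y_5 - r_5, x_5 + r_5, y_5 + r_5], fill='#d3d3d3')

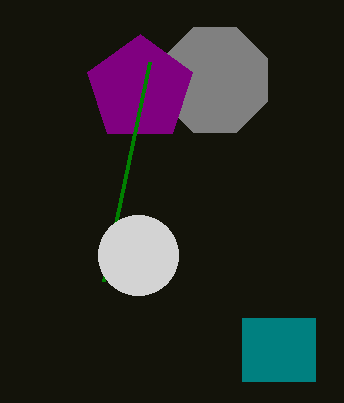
x_1 = 215
y_1 = 80
r_1 = 57
y_2 = 89
r_2 = 55
x0_3 = 149
y0_3 = 62
x0_4 = 242
y0_4 = 318
x1_4 = 315
y1_4 = 381
x_5 = 138
y_5 = 255
r_5 = 40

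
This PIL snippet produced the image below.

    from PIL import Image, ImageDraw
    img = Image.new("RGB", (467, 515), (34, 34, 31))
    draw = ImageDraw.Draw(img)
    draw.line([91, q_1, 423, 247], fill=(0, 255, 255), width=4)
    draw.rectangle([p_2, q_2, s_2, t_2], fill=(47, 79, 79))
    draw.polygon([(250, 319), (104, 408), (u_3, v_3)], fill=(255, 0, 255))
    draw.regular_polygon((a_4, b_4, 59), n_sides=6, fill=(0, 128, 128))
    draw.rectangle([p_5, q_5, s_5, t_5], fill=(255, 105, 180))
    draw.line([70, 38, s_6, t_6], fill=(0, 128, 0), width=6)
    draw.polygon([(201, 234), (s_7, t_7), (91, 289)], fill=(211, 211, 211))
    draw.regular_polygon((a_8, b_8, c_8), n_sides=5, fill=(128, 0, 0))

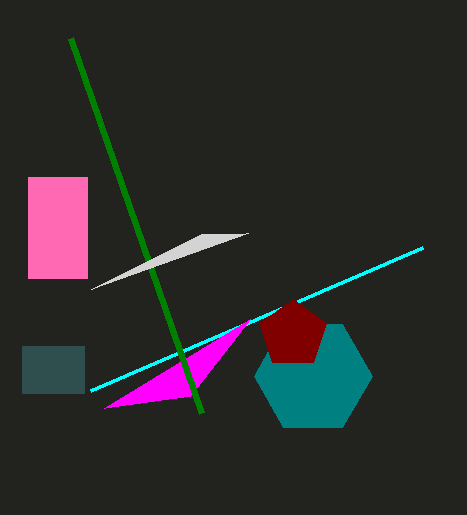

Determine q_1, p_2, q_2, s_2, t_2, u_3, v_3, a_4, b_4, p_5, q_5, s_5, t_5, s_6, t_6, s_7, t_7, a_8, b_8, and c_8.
q_1 = 390; p_2 = 22; q_2 = 346; s_2 = 84; t_2 = 393; u_3 = 190; v_3 = 396; a_4 = 313; b_4 = 376; p_5 = 28; q_5 = 177; s_5 = 87; t_5 = 278; s_6 = 201; t_6 = 413; s_7 = 248; t_7 = 233; a_8 = 293; b_8 = 334; c_8 = 35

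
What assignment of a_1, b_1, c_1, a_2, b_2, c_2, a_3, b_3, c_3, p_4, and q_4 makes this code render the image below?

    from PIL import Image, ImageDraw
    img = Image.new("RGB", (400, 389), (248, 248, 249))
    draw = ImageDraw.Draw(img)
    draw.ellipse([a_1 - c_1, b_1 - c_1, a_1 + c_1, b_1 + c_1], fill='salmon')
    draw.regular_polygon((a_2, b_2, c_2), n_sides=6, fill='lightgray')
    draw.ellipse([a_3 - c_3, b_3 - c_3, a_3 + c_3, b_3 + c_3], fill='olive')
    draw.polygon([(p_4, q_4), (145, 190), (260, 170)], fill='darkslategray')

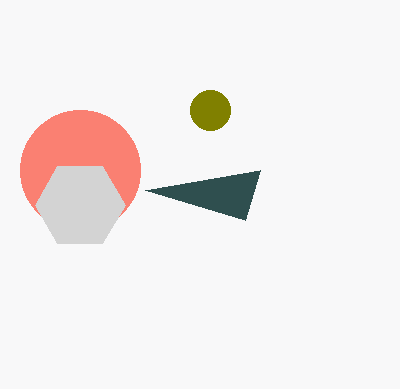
a_1 = 80, b_1 = 170, c_1 = 60, a_2 = 80, b_2 = 205, c_2 = 45, a_3 = 210, b_3 = 110, c_3 = 20, p_4 = 245, q_4 = 220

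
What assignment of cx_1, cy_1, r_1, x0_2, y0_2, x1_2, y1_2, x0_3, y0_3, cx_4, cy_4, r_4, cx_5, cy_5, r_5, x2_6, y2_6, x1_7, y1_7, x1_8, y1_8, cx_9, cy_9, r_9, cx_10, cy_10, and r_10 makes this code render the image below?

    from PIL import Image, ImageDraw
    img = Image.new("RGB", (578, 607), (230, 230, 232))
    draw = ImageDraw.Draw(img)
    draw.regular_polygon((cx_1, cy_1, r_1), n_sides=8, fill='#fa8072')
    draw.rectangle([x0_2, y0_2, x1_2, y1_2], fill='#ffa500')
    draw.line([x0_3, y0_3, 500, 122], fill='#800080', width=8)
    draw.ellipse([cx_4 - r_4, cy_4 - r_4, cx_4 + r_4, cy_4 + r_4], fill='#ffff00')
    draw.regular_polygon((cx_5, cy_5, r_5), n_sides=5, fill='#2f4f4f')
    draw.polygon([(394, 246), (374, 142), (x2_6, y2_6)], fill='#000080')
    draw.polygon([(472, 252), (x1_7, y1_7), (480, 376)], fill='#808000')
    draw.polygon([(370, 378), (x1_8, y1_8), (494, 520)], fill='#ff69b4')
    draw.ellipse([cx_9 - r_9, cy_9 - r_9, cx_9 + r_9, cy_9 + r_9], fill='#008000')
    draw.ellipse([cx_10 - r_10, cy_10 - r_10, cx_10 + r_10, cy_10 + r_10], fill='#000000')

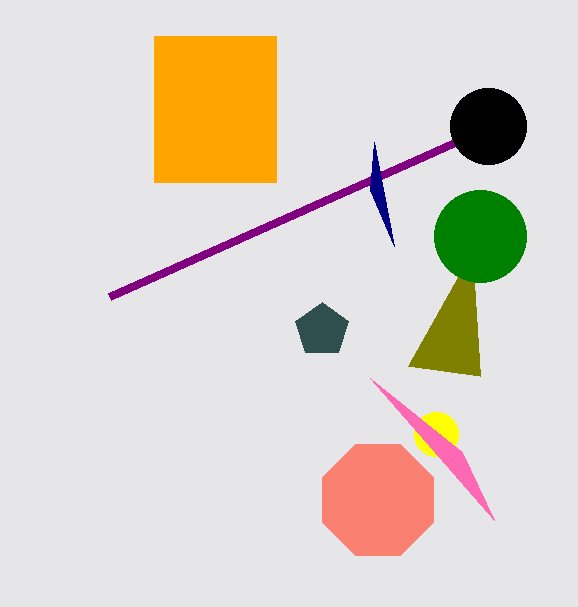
cx_1 = 378; cy_1 = 500; r_1 = 60; x0_2 = 154; y0_2 = 36; x1_2 = 276; y1_2 = 182; x0_3 = 110; y0_3 = 296; cx_4 = 436; cy_4 = 434; r_4 = 22; cx_5 = 322; cy_5 = 330; r_5 = 28; x2_6 = 370; y2_6 = 190; x1_7 = 408; y1_7 = 366; x1_8 = 462; y1_8 = 452; cx_9 = 480; cy_9 = 236; r_9 = 46; cx_10 = 488; cy_10 = 126; r_10 = 38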